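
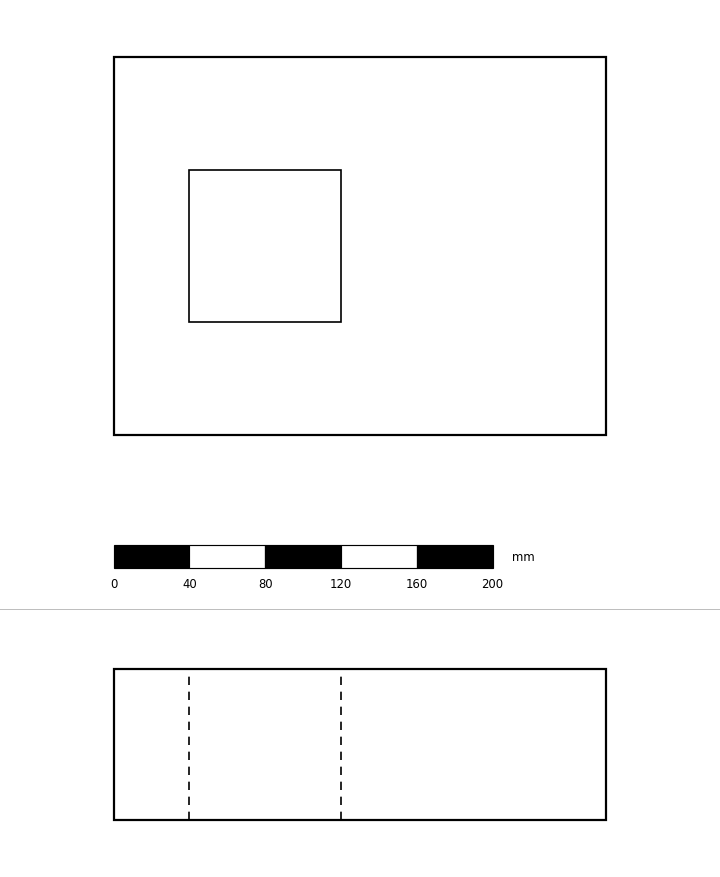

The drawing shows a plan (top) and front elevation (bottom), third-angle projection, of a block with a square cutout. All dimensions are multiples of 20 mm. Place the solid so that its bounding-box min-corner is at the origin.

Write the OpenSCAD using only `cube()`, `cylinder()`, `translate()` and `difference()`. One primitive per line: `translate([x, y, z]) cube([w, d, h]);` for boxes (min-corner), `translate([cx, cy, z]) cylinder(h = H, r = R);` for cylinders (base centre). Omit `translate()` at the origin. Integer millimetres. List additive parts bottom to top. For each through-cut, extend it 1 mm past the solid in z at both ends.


difference() {
  cube([260, 200, 80]);
  translate([40, 60, -1]) cube([80, 80, 82]);
}


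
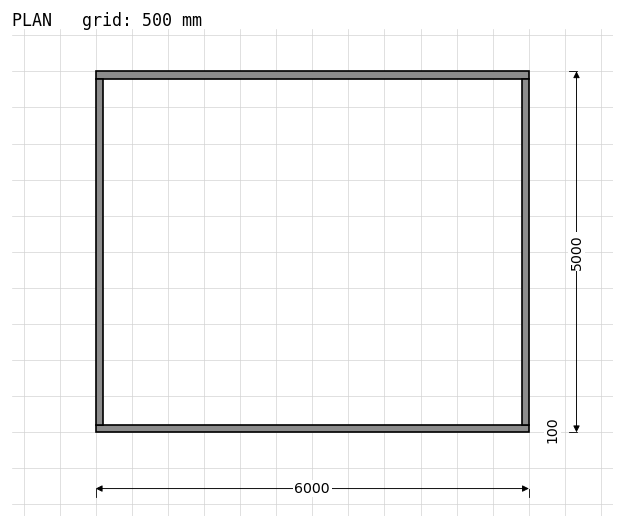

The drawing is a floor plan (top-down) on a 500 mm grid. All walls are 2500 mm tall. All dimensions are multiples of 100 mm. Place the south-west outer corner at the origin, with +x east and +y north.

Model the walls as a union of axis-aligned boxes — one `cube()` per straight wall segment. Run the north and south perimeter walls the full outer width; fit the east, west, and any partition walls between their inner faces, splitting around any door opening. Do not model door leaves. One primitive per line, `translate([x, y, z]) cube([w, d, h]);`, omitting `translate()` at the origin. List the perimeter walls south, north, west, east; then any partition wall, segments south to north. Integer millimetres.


cube([6000, 100, 2500]);
translate([0, 4900, 0]) cube([6000, 100, 2500]);
translate([0, 100, 0]) cube([100, 4800, 2500]);
translate([5900, 100, 0]) cube([100, 4800, 2500]);


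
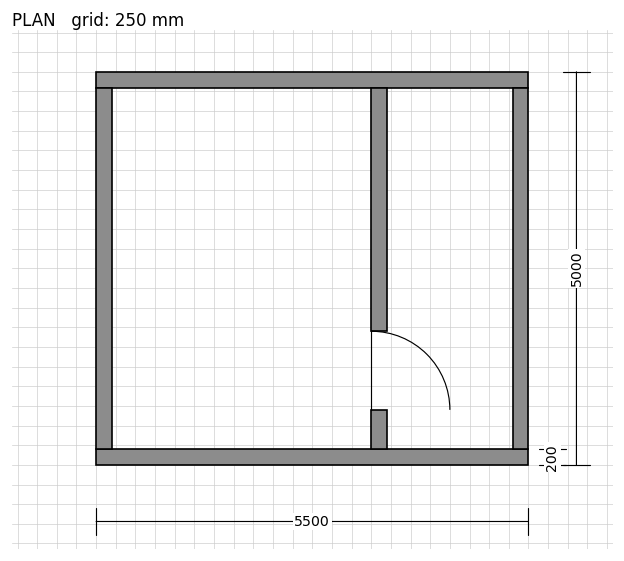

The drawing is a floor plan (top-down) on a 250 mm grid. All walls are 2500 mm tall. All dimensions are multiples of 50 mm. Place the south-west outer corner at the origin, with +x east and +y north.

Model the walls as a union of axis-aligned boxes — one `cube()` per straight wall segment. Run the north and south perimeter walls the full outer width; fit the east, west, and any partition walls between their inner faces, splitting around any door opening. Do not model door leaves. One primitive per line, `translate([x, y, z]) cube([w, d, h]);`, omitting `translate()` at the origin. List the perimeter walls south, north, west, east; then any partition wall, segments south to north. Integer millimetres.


cube([5500, 200, 2500]);
translate([0, 4800, 0]) cube([5500, 200, 2500]);
translate([0, 200, 0]) cube([200, 4600, 2500]);
translate([5300, 200, 0]) cube([200, 4600, 2500]);
translate([3500, 200, 0]) cube([200, 500, 2500]);
translate([3500, 1700, 0]) cube([200, 3100, 2500]);


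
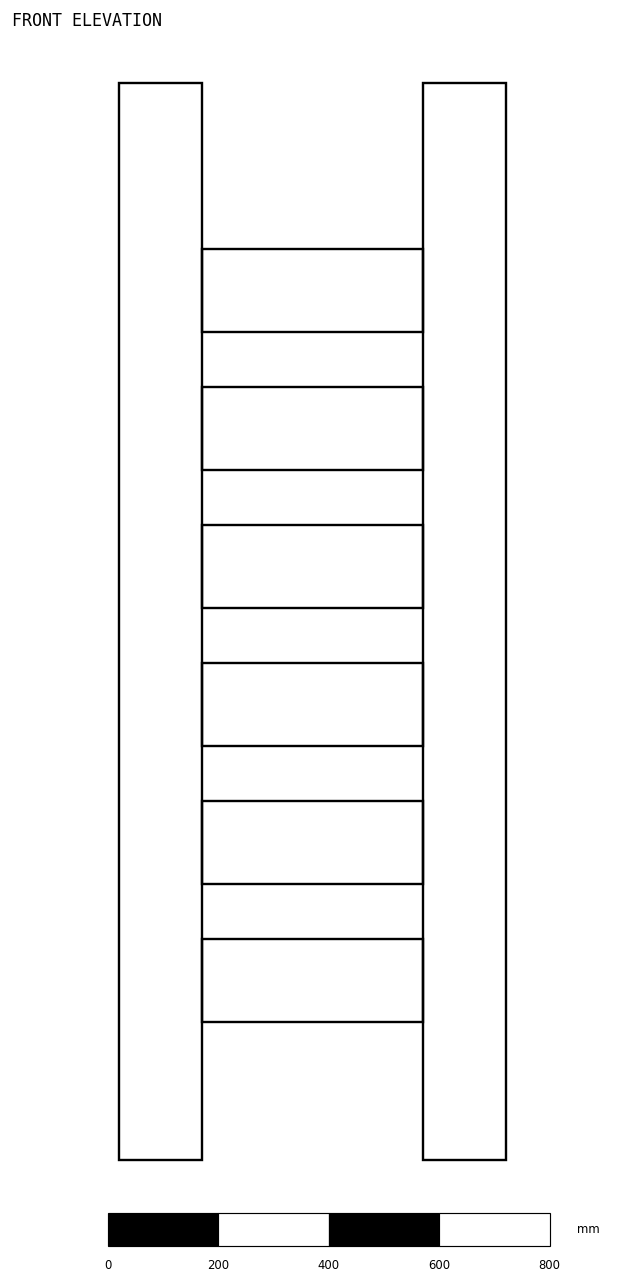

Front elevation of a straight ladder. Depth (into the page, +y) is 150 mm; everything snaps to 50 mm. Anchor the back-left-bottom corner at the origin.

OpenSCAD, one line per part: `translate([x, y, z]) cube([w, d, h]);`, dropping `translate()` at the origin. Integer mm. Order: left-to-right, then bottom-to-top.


cube([150, 150, 1950]);
translate([150, 0, 250]) cube([400, 150, 150]);
translate([150, 0, 500]) cube([400, 150, 150]);
translate([150, 0, 750]) cube([400, 150, 150]);
translate([150, 0, 1000]) cube([400, 150, 150]);
translate([150, 0, 1250]) cube([400, 150, 150]);
translate([150, 0, 1500]) cube([400, 150, 150]);
translate([550, 0, 0]) cube([150, 150, 1950]);


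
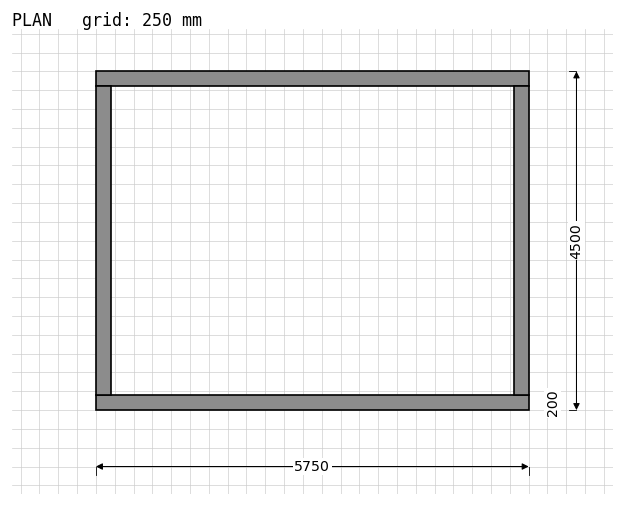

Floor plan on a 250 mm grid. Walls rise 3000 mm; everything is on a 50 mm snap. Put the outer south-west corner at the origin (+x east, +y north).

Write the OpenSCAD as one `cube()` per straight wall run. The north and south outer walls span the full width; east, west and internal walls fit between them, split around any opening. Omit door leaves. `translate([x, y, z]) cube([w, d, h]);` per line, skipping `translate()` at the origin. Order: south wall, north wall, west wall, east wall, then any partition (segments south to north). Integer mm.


cube([5750, 200, 3000]);
translate([0, 4300, 0]) cube([5750, 200, 3000]);
translate([0, 200, 0]) cube([200, 4100, 3000]);
translate([5550, 200, 0]) cube([200, 4100, 3000]);


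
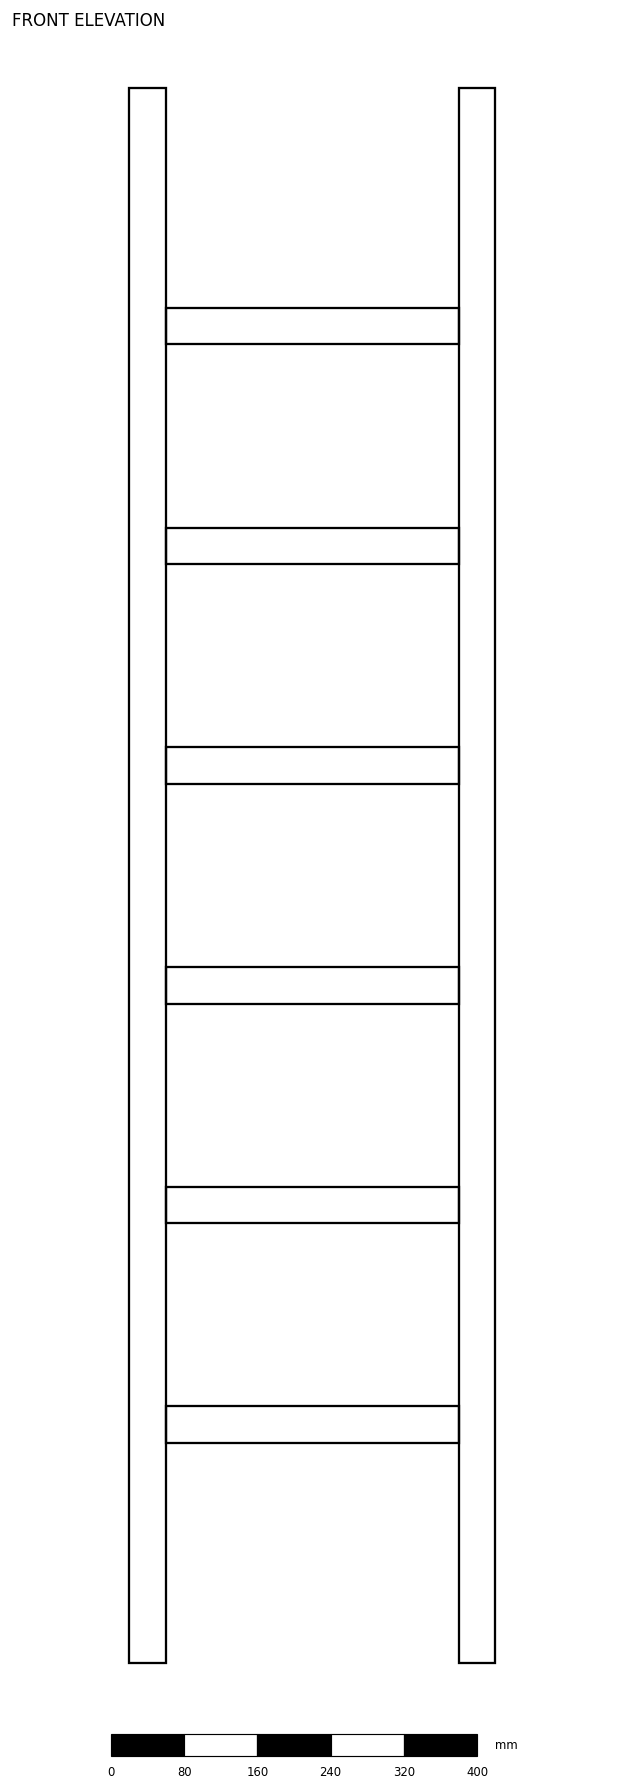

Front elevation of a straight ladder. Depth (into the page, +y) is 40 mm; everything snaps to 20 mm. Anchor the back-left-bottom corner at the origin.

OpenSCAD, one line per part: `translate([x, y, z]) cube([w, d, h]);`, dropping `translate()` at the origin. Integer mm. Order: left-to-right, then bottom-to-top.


cube([40, 40, 1720]);
translate([40, 0, 240]) cube([320, 40, 40]);
translate([40, 0, 480]) cube([320, 40, 40]);
translate([40, 0, 720]) cube([320, 40, 40]);
translate([40, 0, 960]) cube([320, 40, 40]);
translate([40, 0, 1200]) cube([320, 40, 40]);
translate([40, 0, 1440]) cube([320, 40, 40]);
translate([360, 0, 0]) cube([40, 40, 1720]);


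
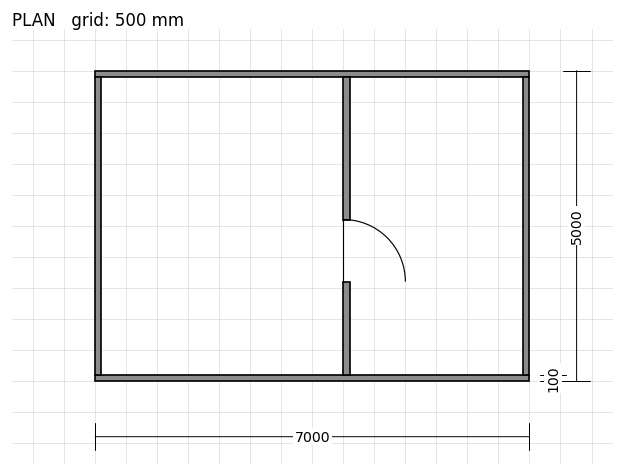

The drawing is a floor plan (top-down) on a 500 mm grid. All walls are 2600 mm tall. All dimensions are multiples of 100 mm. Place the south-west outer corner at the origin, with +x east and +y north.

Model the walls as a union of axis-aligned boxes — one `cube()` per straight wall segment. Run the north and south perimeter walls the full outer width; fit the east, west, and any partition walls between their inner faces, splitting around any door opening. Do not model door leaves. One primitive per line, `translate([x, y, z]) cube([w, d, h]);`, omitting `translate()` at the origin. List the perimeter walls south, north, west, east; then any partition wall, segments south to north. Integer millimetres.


cube([7000, 100, 2600]);
translate([0, 4900, 0]) cube([7000, 100, 2600]);
translate([0, 100, 0]) cube([100, 4800, 2600]);
translate([6900, 100, 0]) cube([100, 4800, 2600]);
translate([4000, 100, 0]) cube([100, 1500, 2600]);
translate([4000, 2600, 0]) cube([100, 2300, 2600]);


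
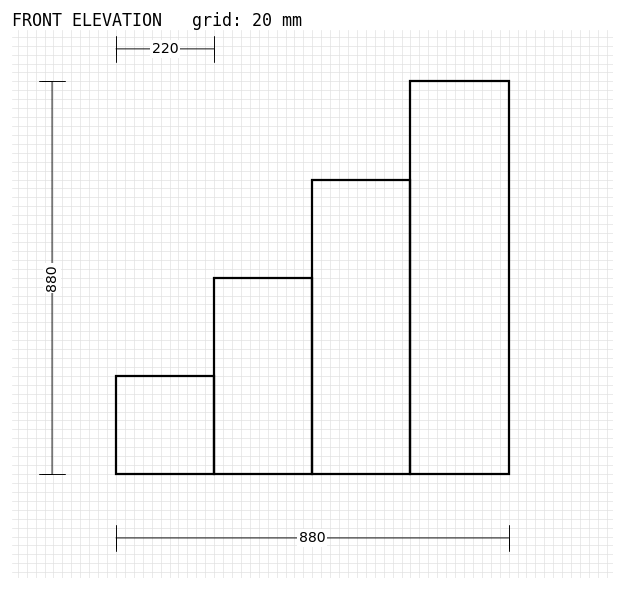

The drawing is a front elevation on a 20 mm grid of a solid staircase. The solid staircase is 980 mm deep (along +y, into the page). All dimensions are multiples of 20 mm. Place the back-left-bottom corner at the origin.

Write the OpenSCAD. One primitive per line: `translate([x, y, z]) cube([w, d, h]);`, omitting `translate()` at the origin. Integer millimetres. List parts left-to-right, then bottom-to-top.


cube([220, 980, 220]);
translate([220, 0, 0]) cube([220, 980, 440]);
translate([440, 0, 0]) cube([220, 980, 660]);
translate([660, 0, 0]) cube([220, 980, 880]);


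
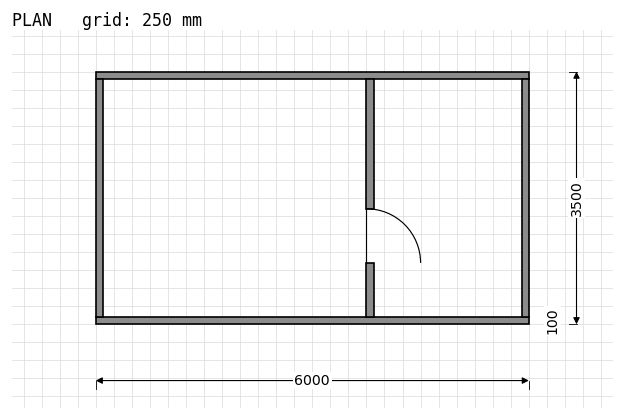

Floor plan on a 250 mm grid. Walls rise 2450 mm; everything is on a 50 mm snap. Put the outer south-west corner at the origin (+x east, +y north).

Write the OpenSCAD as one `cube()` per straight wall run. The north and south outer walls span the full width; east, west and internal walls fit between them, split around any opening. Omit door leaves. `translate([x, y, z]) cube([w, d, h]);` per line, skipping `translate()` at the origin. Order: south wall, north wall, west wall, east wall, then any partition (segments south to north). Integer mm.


cube([6000, 100, 2450]);
translate([0, 3400, 0]) cube([6000, 100, 2450]);
translate([0, 100, 0]) cube([100, 3300, 2450]);
translate([5900, 100, 0]) cube([100, 3300, 2450]);
translate([3750, 100, 0]) cube([100, 750, 2450]);
translate([3750, 1600, 0]) cube([100, 1800, 2450]);


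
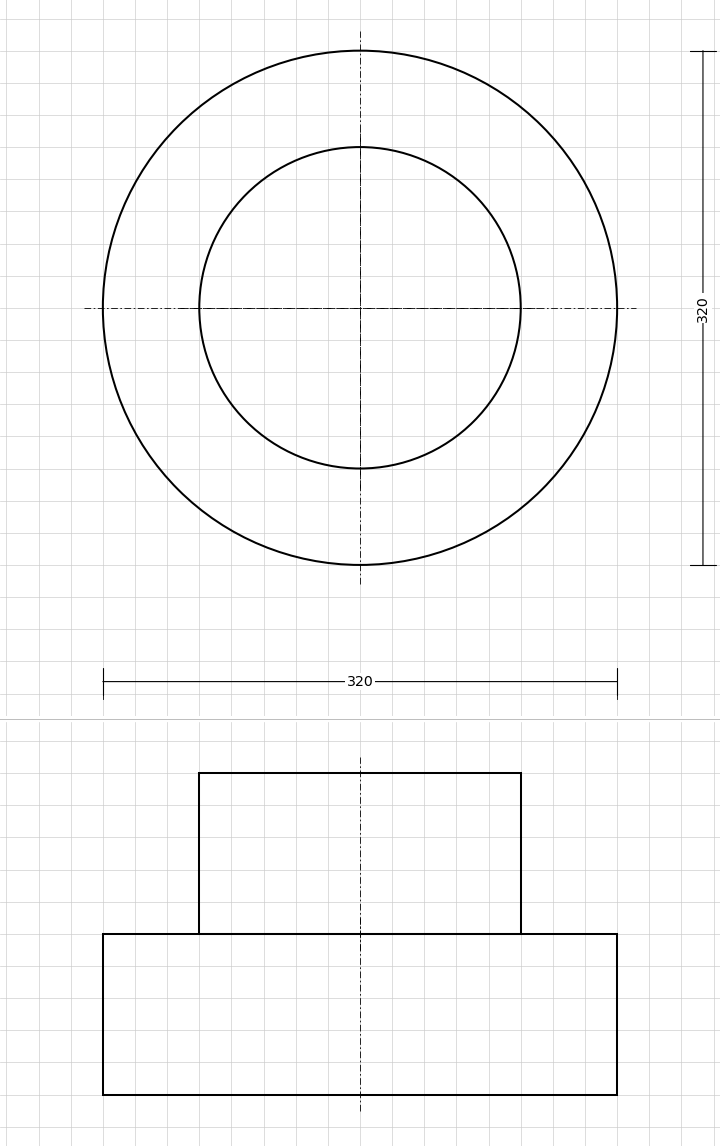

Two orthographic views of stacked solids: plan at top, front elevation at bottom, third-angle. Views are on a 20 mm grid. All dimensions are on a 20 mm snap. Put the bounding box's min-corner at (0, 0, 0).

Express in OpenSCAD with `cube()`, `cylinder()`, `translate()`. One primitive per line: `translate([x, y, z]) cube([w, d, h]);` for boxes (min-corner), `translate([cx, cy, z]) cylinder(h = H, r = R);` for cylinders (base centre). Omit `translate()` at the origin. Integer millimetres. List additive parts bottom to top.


translate([160, 160, 0]) cylinder(h = 100, r = 160);
translate([160, 160, 100]) cylinder(h = 100, r = 100);


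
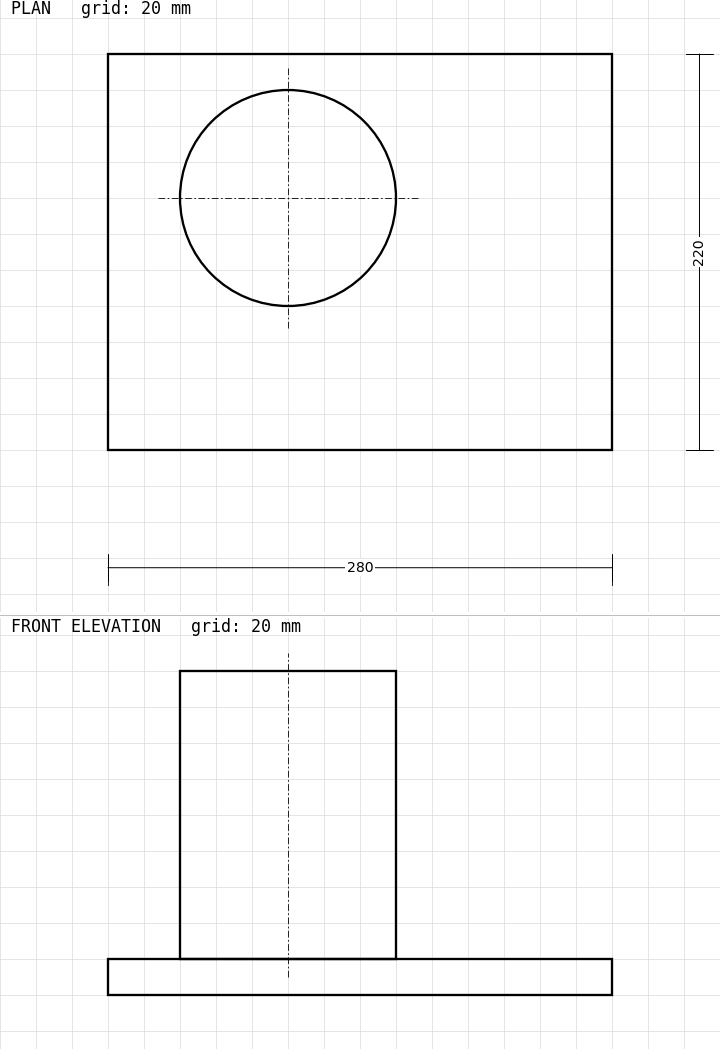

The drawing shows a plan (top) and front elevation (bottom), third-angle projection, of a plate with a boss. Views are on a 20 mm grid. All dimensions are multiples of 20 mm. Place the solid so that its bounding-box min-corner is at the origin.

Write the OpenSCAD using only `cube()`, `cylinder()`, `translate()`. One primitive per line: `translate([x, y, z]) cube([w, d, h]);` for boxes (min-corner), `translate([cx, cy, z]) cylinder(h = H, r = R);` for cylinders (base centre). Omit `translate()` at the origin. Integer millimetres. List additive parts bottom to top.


cube([280, 220, 20]);
translate([100, 140, 20]) cylinder(h = 160, r = 60);


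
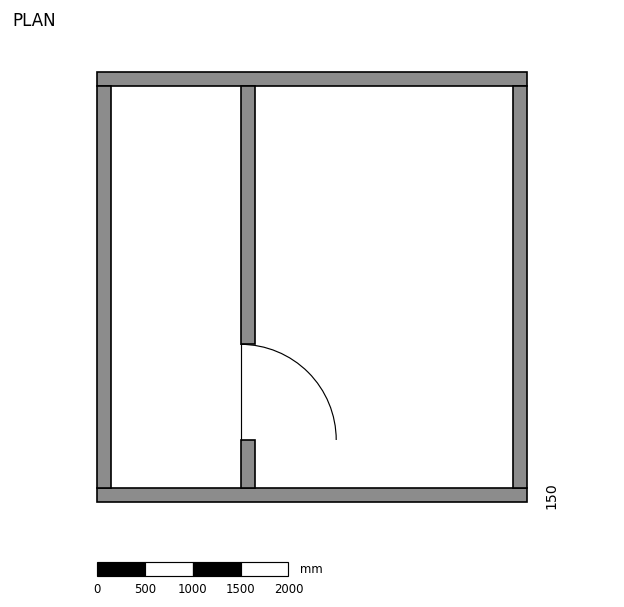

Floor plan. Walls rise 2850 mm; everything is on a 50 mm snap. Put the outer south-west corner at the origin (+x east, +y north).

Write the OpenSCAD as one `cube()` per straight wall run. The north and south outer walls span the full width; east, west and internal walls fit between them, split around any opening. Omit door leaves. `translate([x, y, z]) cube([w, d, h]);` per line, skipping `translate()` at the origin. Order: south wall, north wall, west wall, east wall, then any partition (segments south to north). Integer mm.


cube([4500, 150, 2850]);
translate([0, 4350, 0]) cube([4500, 150, 2850]);
translate([0, 150, 0]) cube([150, 4200, 2850]);
translate([4350, 150, 0]) cube([150, 4200, 2850]);
translate([1500, 150, 0]) cube([150, 500, 2850]);
translate([1500, 1650, 0]) cube([150, 2700, 2850]);


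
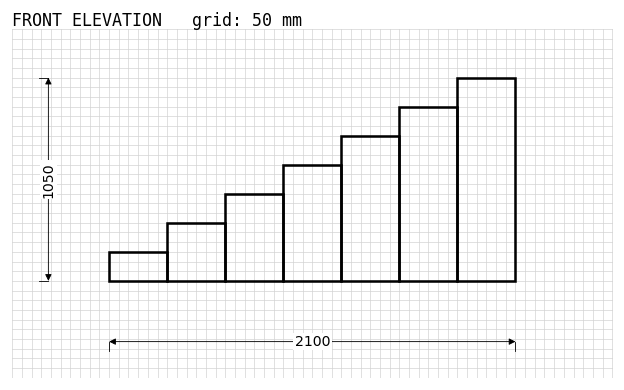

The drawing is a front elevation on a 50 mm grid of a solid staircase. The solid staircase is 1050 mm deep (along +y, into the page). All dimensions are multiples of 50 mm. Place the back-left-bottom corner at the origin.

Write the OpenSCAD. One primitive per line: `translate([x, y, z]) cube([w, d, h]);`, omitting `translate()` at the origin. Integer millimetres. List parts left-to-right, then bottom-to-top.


cube([300, 1050, 150]);
translate([300, 0, 0]) cube([300, 1050, 300]);
translate([600, 0, 0]) cube([300, 1050, 450]);
translate([900, 0, 0]) cube([300, 1050, 600]);
translate([1200, 0, 0]) cube([300, 1050, 750]);
translate([1500, 0, 0]) cube([300, 1050, 900]);
translate([1800, 0, 0]) cube([300, 1050, 1050]);


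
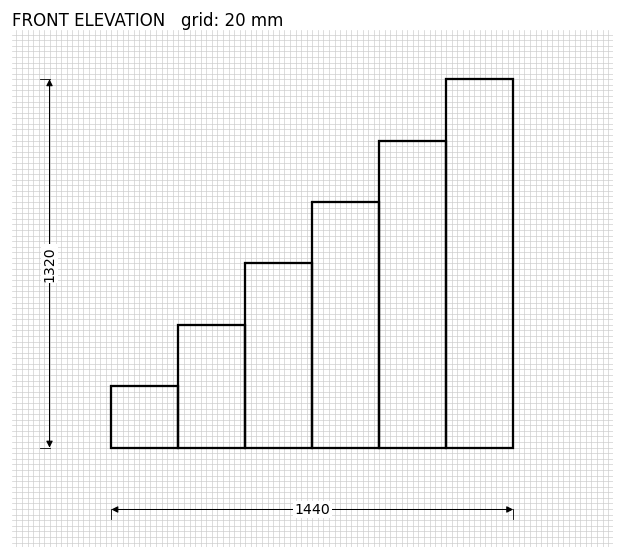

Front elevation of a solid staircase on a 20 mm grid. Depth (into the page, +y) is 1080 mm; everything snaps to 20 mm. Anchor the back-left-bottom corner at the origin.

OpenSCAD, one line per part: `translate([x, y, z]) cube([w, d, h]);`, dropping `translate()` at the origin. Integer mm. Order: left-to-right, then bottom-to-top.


cube([240, 1080, 220]);
translate([240, 0, 0]) cube([240, 1080, 440]);
translate([480, 0, 0]) cube([240, 1080, 660]);
translate([720, 0, 0]) cube([240, 1080, 880]);
translate([960, 0, 0]) cube([240, 1080, 1100]);
translate([1200, 0, 0]) cube([240, 1080, 1320]);


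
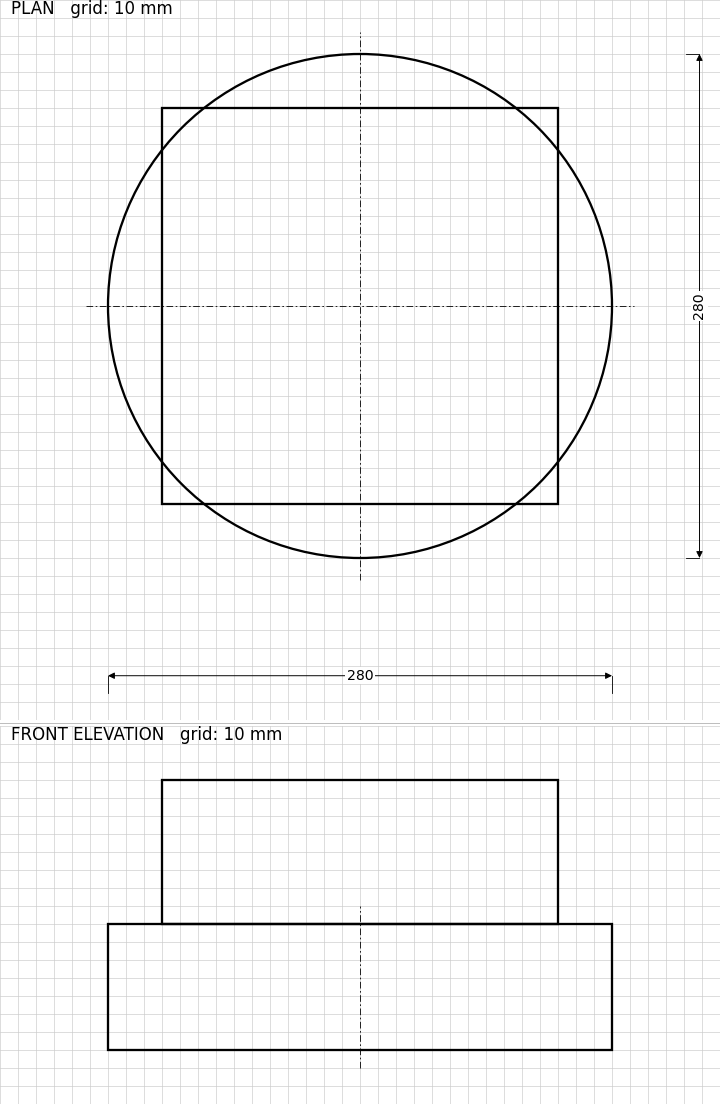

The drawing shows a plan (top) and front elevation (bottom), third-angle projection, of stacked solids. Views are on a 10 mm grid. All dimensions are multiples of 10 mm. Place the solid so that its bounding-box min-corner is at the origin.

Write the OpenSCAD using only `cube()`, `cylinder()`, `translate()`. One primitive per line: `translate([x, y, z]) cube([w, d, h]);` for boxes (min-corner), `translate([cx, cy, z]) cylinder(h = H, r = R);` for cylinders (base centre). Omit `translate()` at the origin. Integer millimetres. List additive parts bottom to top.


translate([140, 140, 0]) cylinder(h = 70, r = 140);
translate([30, 30, 70]) cube([220, 220, 80]);


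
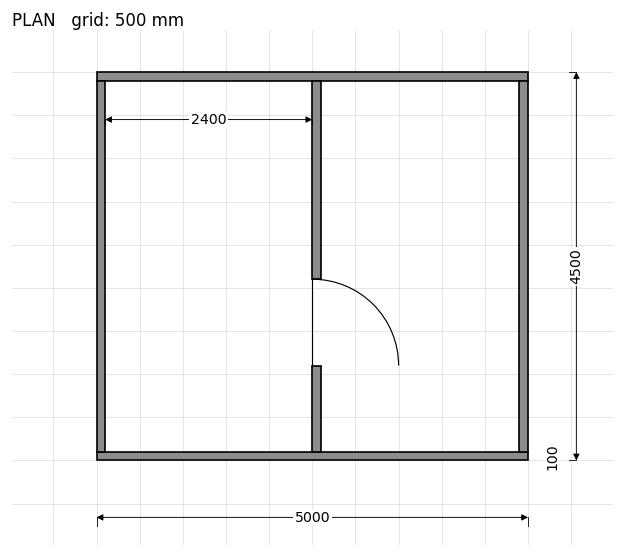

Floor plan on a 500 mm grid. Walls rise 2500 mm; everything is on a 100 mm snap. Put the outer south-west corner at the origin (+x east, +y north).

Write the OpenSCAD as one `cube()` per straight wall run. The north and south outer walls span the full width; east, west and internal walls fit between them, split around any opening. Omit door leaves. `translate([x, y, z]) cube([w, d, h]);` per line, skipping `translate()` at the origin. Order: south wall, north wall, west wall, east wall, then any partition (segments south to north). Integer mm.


cube([5000, 100, 2500]);
translate([0, 4400, 0]) cube([5000, 100, 2500]);
translate([0, 100, 0]) cube([100, 4300, 2500]);
translate([4900, 100, 0]) cube([100, 4300, 2500]);
translate([2500, 100, 0]) cube([100, 1000, 2500]);
translate([2500, 2100, 0]) cube([100, 2300, 2500]);


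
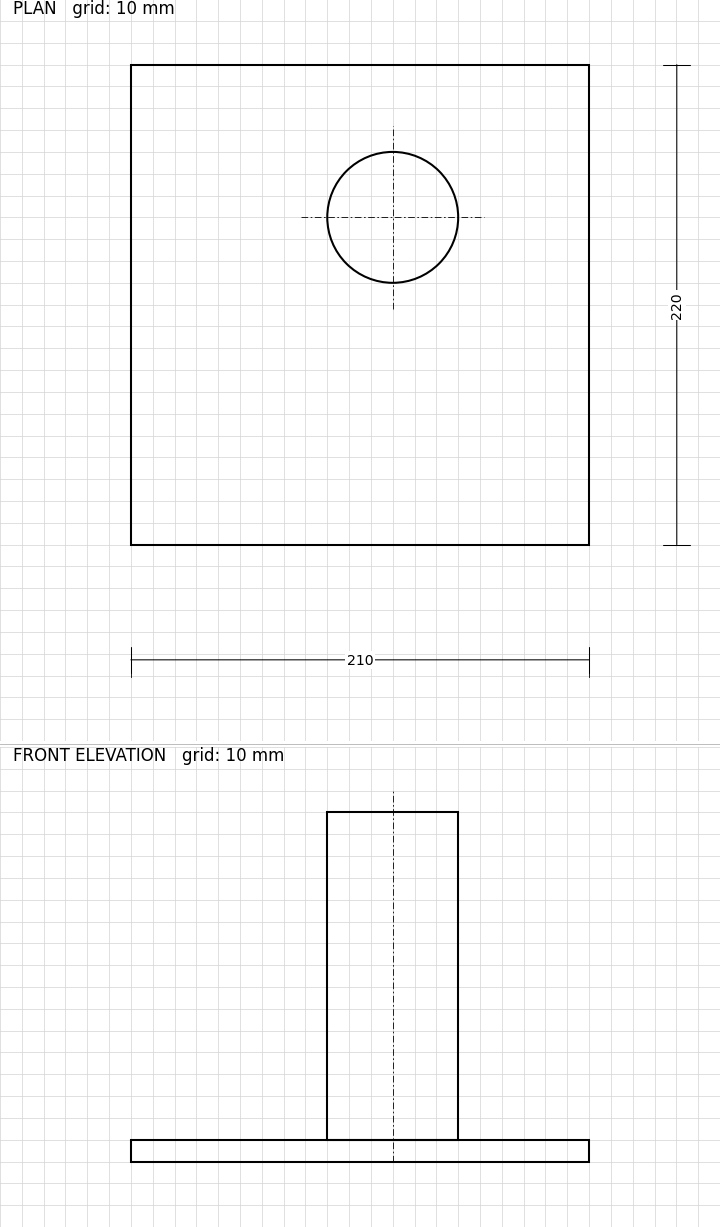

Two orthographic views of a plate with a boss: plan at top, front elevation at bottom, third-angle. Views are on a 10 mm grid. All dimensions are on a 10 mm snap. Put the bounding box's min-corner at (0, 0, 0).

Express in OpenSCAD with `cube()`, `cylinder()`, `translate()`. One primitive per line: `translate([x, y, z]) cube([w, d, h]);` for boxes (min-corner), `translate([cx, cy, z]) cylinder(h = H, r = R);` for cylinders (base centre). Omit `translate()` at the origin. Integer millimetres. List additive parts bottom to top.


cube([210, 220, 10]);
translate([120, 150, 10]) cylinder(h = 150, r = 30);


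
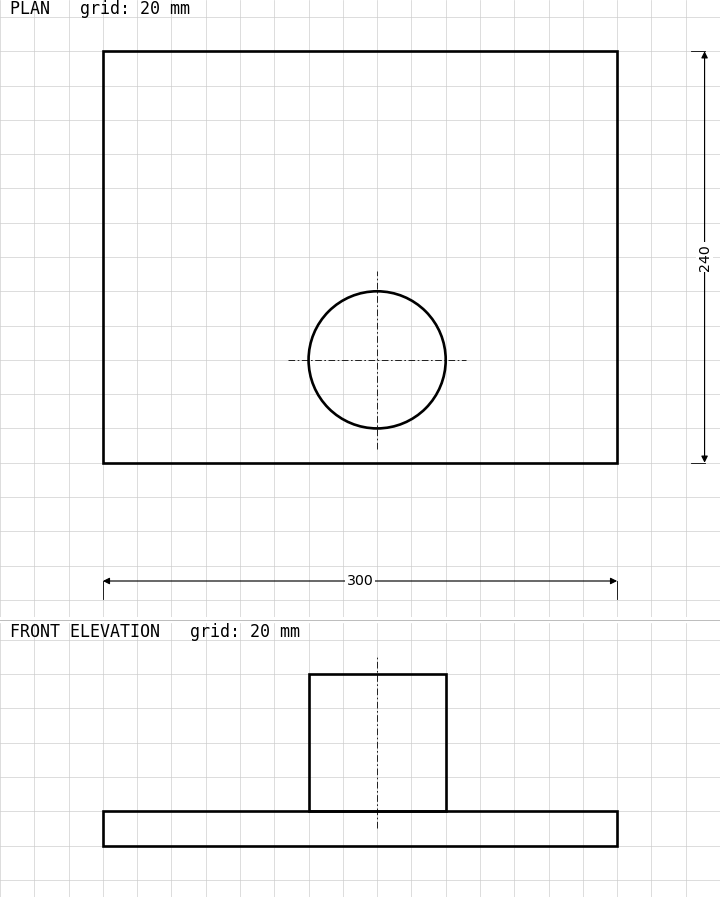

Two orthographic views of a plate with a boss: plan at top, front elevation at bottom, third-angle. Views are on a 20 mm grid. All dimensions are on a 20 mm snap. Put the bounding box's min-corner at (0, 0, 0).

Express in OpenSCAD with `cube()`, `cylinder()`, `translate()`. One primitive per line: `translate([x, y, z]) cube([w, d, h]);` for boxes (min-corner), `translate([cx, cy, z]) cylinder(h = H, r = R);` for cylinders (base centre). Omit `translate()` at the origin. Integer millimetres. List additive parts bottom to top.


cube([300, 240, 20]);
translate([160, 60, 20]) cylinder(h = 80, r = 40);


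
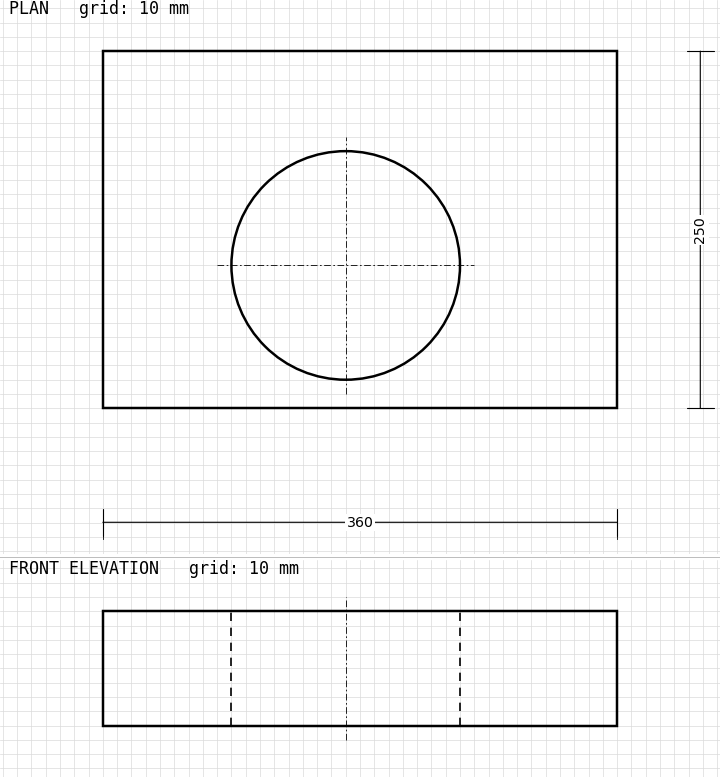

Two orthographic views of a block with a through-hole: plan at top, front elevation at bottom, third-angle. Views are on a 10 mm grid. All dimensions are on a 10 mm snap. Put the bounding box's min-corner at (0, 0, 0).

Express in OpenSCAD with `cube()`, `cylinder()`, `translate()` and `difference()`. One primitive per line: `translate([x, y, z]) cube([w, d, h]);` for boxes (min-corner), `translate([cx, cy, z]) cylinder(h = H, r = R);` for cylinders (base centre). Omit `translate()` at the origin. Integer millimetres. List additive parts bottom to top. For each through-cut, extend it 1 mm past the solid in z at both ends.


difference() {
  cube([360, 250, 80]);
  translate([170, 100, -1]) cylinder(h = 82, r = 80);
}


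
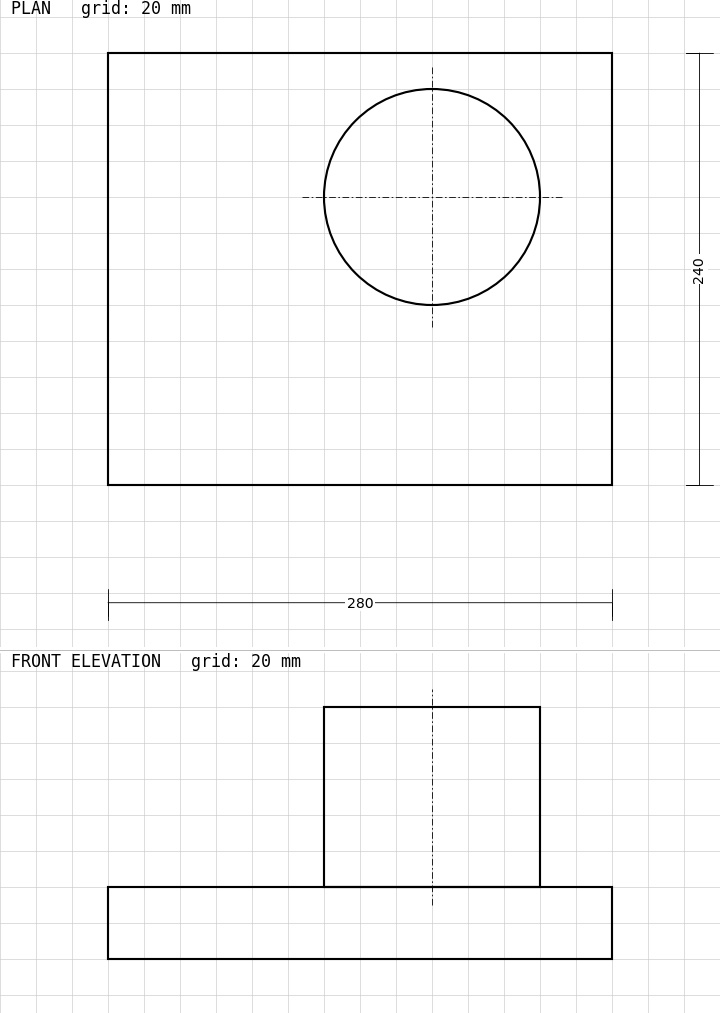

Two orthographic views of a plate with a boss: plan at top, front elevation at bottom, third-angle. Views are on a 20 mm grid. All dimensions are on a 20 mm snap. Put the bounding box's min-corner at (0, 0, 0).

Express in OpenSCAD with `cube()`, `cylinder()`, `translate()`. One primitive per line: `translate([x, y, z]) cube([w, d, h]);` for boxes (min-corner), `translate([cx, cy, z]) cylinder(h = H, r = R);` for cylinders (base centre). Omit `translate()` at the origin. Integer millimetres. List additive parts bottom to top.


cube([280, 240, 40]);
translate([180, 160, 40]) cylinder(h = 100, r = 60);


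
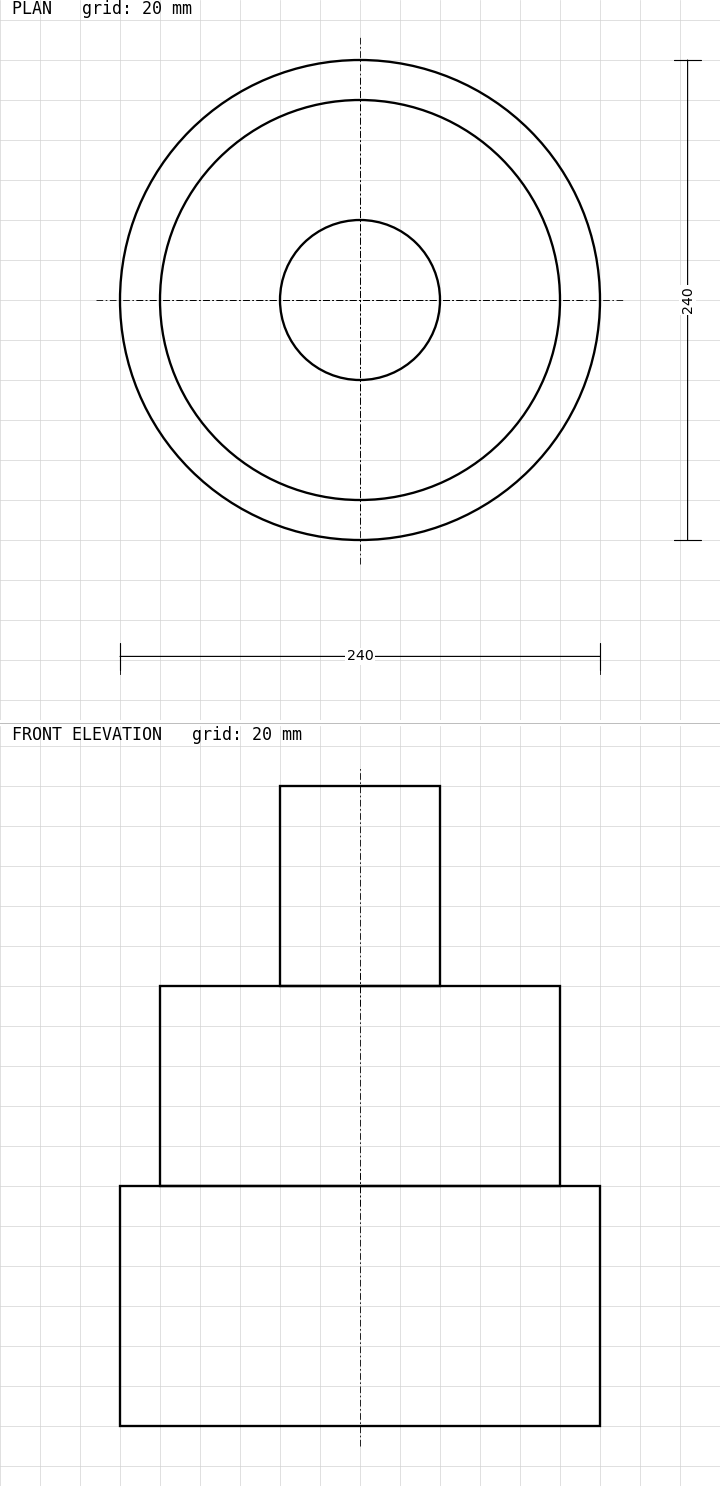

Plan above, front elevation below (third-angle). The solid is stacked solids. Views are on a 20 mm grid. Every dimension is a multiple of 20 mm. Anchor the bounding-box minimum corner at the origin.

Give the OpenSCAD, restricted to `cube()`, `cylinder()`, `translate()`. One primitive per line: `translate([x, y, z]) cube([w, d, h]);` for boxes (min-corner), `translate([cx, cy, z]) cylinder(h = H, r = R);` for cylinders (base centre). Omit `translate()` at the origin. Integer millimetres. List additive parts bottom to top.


translate([120, 120, 0]) cylinder(h = 120, r = 120);
translate([120, 120, 120]) cylinder(h = 100, r = 100);
translate([120, 120, 220]) cylinder(h = 100, r = 40);


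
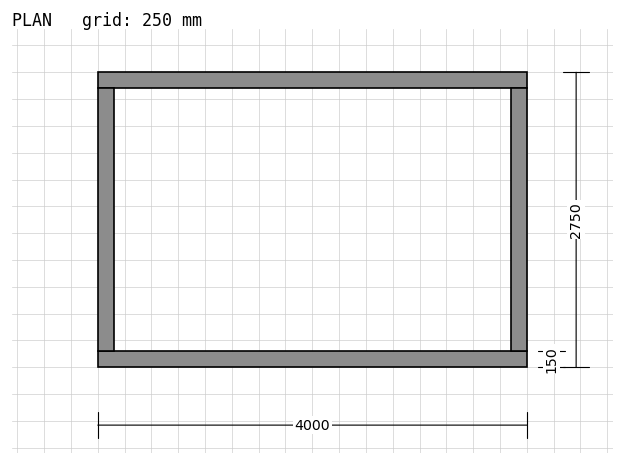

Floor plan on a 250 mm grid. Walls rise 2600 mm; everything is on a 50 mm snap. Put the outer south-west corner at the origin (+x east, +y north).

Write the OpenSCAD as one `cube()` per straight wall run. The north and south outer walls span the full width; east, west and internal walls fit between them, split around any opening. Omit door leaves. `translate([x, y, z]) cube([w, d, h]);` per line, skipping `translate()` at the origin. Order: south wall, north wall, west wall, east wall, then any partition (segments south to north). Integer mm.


cube([4000, 150, 2600]);
translate([0, 2600, 0]) cube([4000, 150, 2600]);
translate([0, 150, 0]) cube([150, 2450, 2600]);
translate([3850, 150, 0]) cube([150, 2450, 2600]);


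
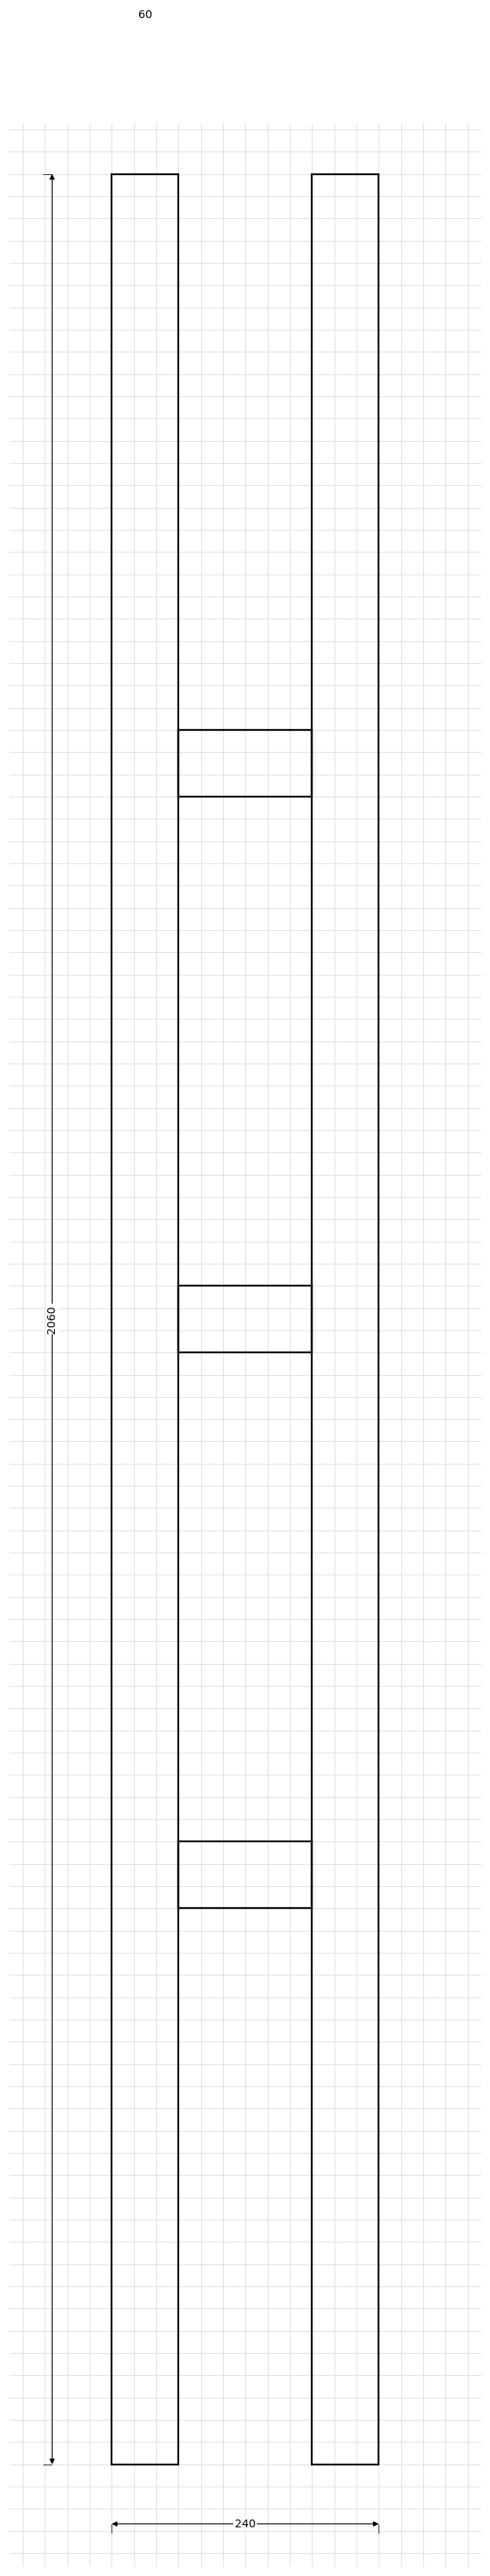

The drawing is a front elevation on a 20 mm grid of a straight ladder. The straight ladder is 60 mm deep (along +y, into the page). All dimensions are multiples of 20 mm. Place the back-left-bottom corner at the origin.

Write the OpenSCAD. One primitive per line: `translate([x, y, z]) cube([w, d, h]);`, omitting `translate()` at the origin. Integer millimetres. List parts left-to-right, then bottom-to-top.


cube([60, 60, 2060]);
translate([60, 0, 500]) cube([120, 60, 60]);
translate([60, 0, 1000]) cube([120, 60, 60]);
translate([60, 0, 1500]) cube([120, 60, 60]);
translate([180, 0, 0]) cube([60, 60, 2060]);


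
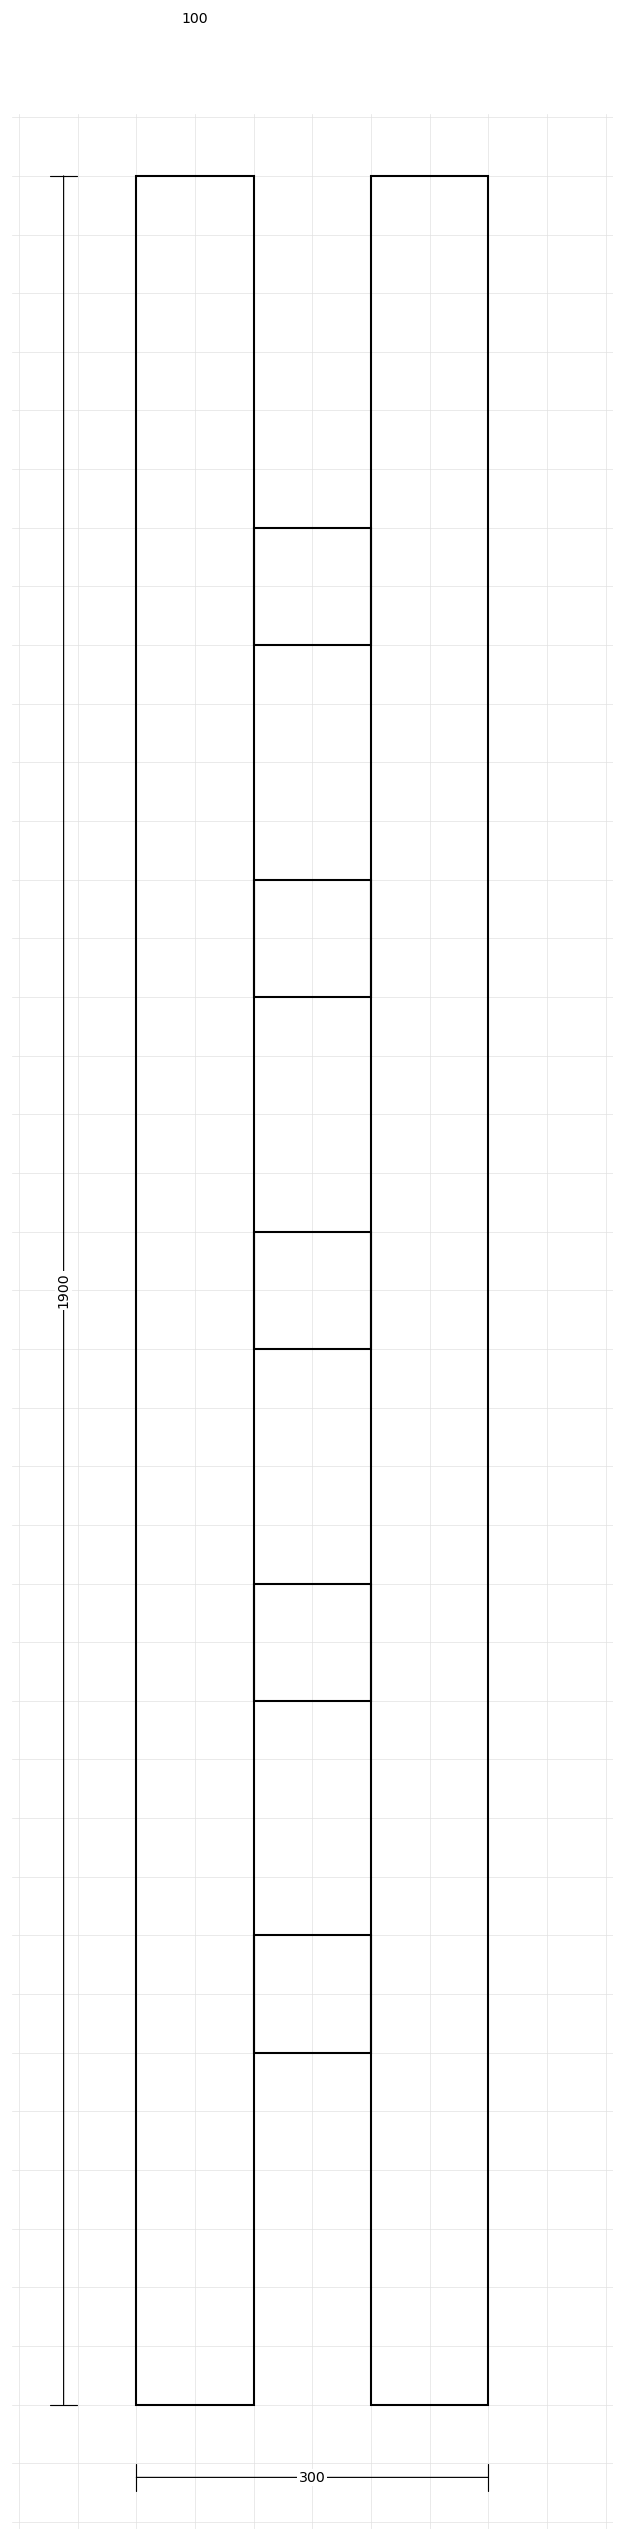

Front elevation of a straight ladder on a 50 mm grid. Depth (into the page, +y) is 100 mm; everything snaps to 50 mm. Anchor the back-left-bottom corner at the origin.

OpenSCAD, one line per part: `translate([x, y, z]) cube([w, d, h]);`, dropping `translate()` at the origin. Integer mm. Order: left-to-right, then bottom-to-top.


cube([100, 100, 1900]);
translate([100, 0, 300]) cube([100, 100, 100]);
translate([100, 0, 600]) cube([100, 100, 100]);
translate([100, 0, 900]) cube([100, 100, 100]);
translate([100, 0, 1200]) cube([100, 100, 100]);
translate([100, 0, 1500]) cube([100, 100, 100]);
translate([200, 0, 0]) cube([100, 100, 1900]);


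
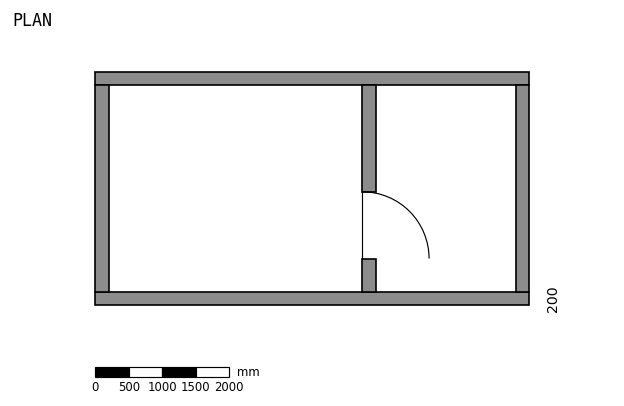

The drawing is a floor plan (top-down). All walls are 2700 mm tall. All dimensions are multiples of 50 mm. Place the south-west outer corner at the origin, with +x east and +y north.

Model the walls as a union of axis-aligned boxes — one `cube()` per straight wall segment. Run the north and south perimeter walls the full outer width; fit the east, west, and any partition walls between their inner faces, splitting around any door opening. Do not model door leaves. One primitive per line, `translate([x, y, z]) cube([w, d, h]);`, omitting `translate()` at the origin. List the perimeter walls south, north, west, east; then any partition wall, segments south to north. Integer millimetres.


cube([6500, 200, 2700]);
translate([0, 3300, 0]) cube([6500, 200, 2700]);
translate([0, 200, 0]) cube([200, 3100, 2700]);
translate([6300, 200, 0]) cube([200, 3100, 2700]);
translate([4000, 200, 0]) cube([200, 500, 2700]);
translate([4000, 1700, 0]) cube([200, 1600, 2700]);


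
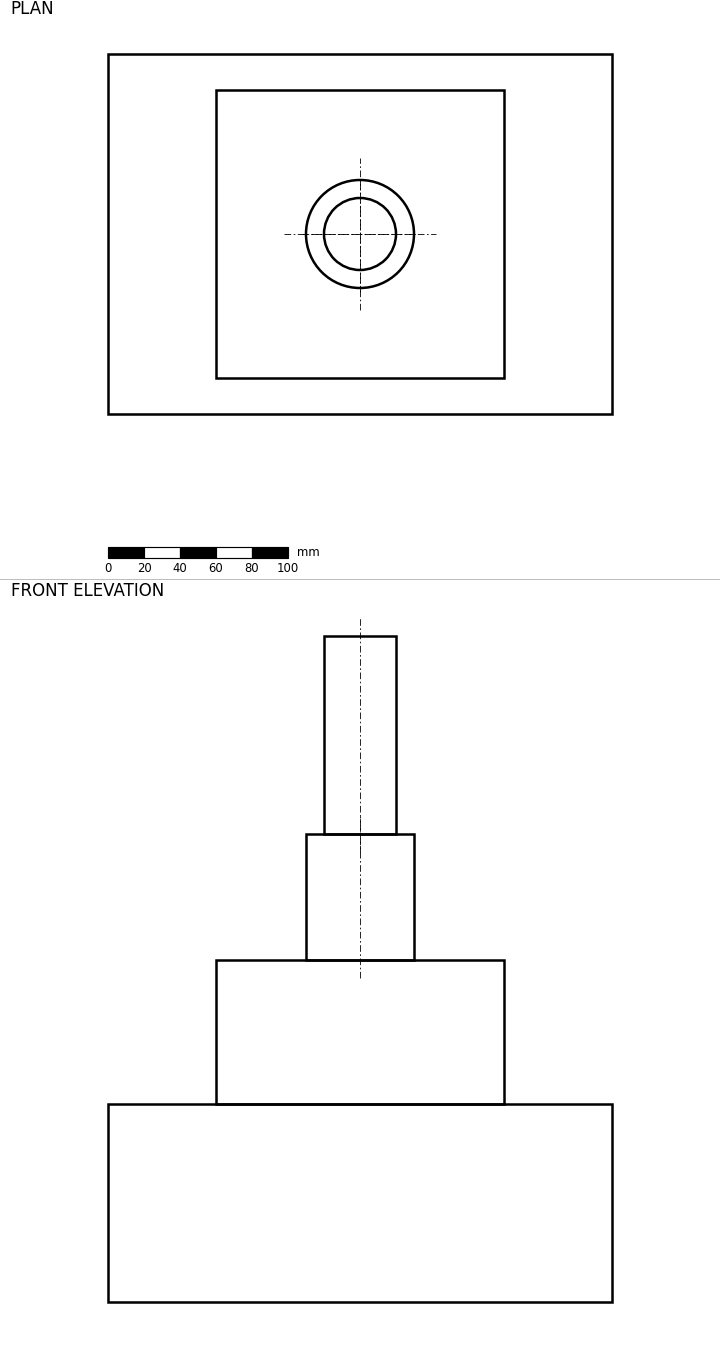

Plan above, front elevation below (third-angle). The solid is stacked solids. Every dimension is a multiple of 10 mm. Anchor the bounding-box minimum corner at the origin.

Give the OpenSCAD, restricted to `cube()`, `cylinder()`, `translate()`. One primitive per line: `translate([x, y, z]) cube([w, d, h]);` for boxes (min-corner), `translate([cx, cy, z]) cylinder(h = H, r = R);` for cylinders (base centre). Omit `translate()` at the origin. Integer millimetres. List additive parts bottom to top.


cube([280, 200, 110]);
translate([60, 20, 110]) cube([160, 160, 80]);
translate([140, 100, 190]) cylinder(h = 70, r = 30);
translate([140, 100, 260]) cylinder(h = 110, r = 20);


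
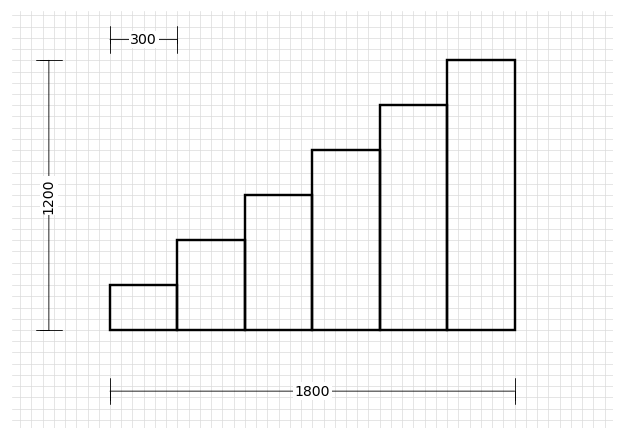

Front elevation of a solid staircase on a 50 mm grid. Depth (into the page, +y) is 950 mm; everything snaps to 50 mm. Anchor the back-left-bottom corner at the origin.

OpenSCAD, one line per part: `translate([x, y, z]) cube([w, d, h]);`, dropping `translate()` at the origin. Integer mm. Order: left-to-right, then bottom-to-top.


cube([300, 950, 200]);
translate([300, 0, 0]) cube([300, 950, 400]);
translate([600, 0, 0]) cube([300, 950, 600]);
translate([900, 0, 0]) cube([300, 950, 800]);
translate([1200, 0, 0]) cube([300, 950, 1000]);
translate([1500, 0, 0]) cube([300, 950, 1200]);


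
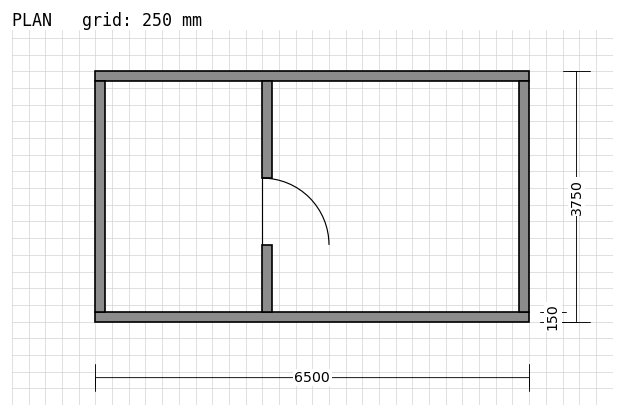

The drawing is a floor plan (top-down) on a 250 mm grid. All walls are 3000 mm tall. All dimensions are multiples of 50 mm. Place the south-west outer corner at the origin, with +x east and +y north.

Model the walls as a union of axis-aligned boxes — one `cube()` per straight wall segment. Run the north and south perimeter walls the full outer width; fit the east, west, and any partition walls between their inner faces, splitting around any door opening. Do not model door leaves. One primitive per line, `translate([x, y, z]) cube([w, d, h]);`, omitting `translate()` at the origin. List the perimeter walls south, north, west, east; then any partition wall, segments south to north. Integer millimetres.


cube([6500, 150, 3000]);
translate([0, 3600, 0]) cube([6500, 150, 3000]);
translate([0, 150, 0]) cube([150, 3450, 3000]);
translate([6350, 150, 0]) cube([150, 3450, 3000]);
translate([2500, 150, 0]) cube([150, 1000, 3000]);
translate([2500, 2150, 0]) cube([150, 1450, 3000]);


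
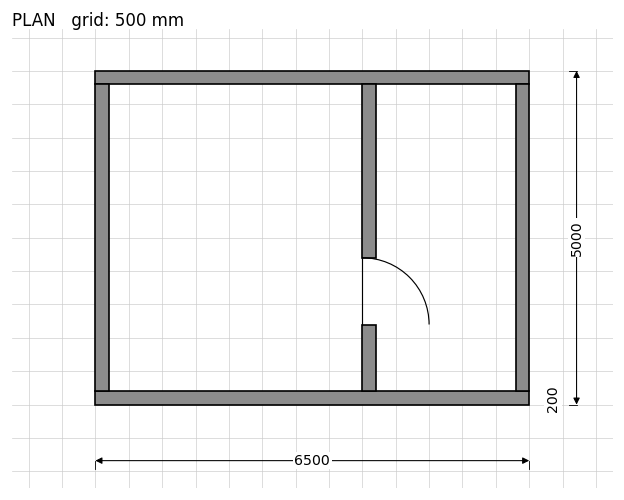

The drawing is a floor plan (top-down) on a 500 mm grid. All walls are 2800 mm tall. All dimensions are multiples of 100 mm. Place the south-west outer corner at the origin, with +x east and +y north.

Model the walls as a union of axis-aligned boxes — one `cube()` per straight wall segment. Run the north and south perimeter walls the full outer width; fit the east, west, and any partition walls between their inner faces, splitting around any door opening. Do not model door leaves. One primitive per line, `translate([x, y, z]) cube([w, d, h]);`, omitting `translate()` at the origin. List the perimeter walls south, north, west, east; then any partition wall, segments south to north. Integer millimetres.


cube([6500, 200, 2800]);
translate([0, 4800, 0]) cube([6500, 200, 2800]);
translate([0, 200, 0]) cube([200, 4600, 2800]);
translate([6300, 200, 0]) cube([200, 4600, 2800]);
translate([4000, 200, 0]) cube([200, 1000, 2800]);
translate([4000, 2200, 0]) cube([200, 2600, 2800]);


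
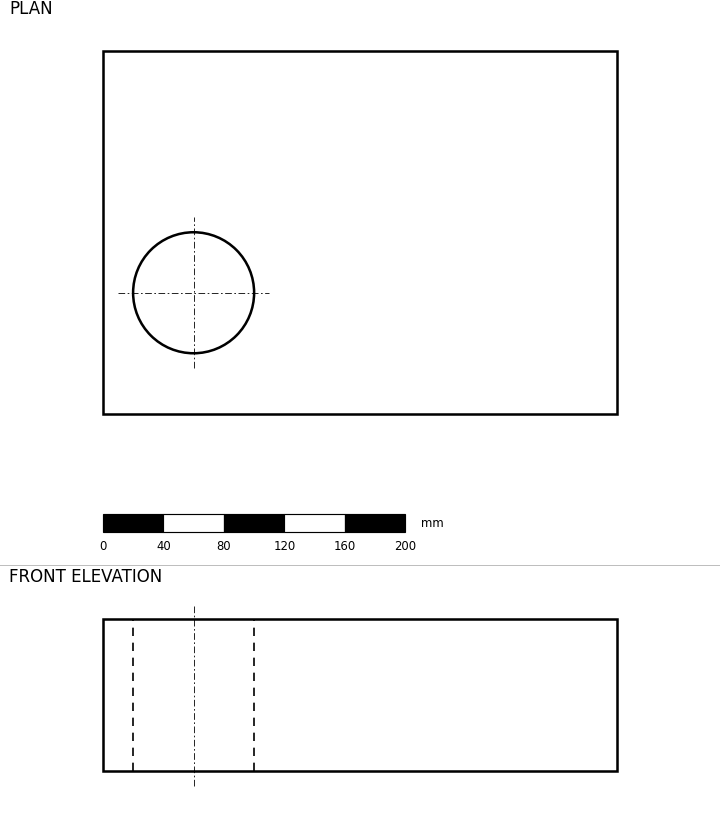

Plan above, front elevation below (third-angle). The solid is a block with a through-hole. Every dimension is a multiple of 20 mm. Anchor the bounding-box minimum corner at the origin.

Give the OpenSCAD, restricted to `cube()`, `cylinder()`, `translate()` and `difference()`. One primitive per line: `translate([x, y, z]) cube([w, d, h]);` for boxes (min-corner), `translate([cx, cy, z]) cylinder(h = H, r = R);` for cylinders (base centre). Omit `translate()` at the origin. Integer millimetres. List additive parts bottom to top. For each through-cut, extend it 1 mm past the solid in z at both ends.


difference() {
  cube([340, 240, 100]);
  translate([60, 80, -1]) cylinder(h = 102, r = 40);
}


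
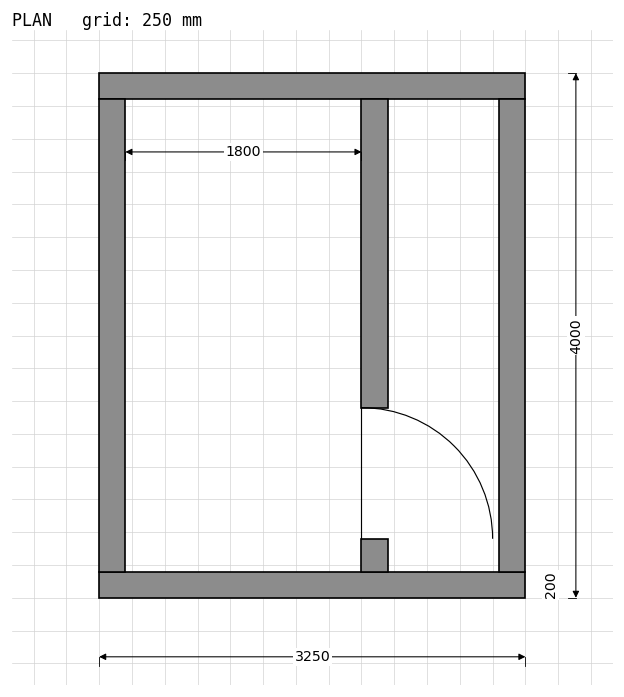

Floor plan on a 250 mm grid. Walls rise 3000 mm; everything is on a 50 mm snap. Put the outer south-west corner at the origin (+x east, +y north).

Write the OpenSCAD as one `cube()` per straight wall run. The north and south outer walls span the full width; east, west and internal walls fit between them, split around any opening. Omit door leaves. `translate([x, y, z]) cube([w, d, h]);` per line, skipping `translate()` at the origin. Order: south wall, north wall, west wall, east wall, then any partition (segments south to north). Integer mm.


cube([3250, 200, 3000]);
translate([0, 3800, 0]) cube([3250, 200, 3000]);
translate([0, 200, 0]) cube([200, 3600, 3000]);
translate([3050, 200, 0]) cube([200, 3600, 3000]);
translate([2000, 200, 0]) cube([200, 250, 3000]);
translate([2000, 1450, 0]) cube([200, 2350, 3000]);


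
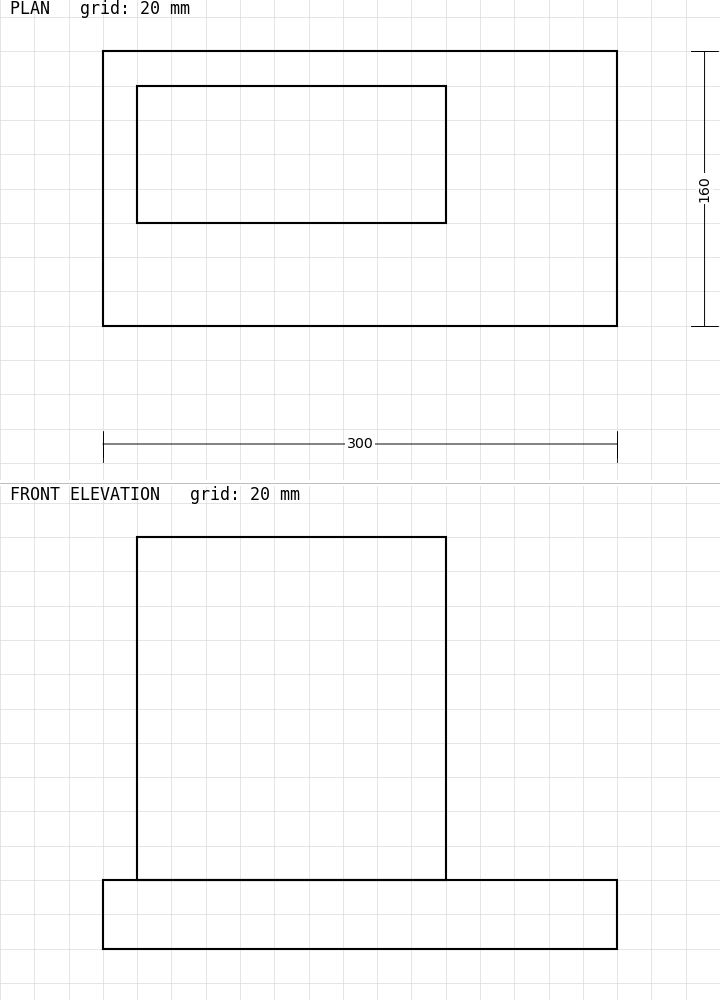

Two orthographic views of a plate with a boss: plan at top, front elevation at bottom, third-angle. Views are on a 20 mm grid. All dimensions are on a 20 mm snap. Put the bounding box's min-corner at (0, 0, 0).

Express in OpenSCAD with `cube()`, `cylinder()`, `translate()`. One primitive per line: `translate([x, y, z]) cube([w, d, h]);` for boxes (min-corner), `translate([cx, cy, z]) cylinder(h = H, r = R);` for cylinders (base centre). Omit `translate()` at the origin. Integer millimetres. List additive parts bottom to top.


cube([300, 160, 40]);
translate([20, 60, 40]) cube([180, 80, 200]);


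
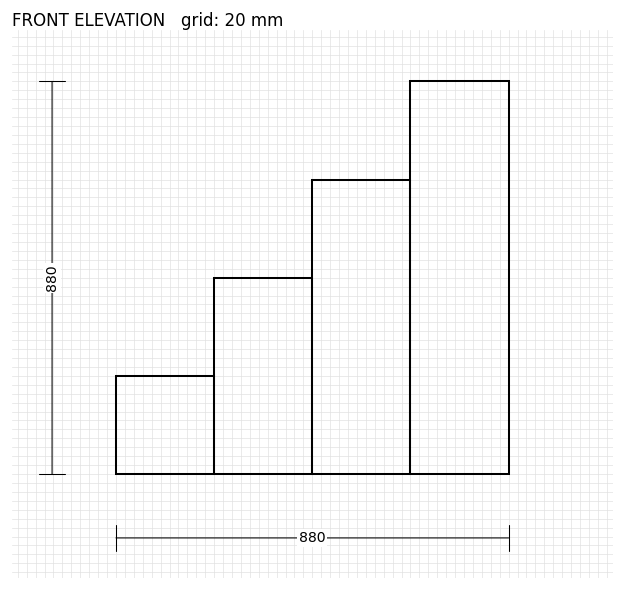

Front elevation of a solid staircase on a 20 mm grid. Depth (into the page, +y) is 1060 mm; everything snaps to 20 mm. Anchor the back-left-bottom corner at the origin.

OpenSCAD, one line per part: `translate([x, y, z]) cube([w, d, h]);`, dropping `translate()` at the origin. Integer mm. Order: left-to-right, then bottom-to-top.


cube([220, 1060, 220]);
translate([220, 0, 0]) cube([220, 1060, 440]);
translate([440, 0, 0]) cube([220, 1060, 660]);
translate([660, 0, 0]) cube([220, 1060, 880]);


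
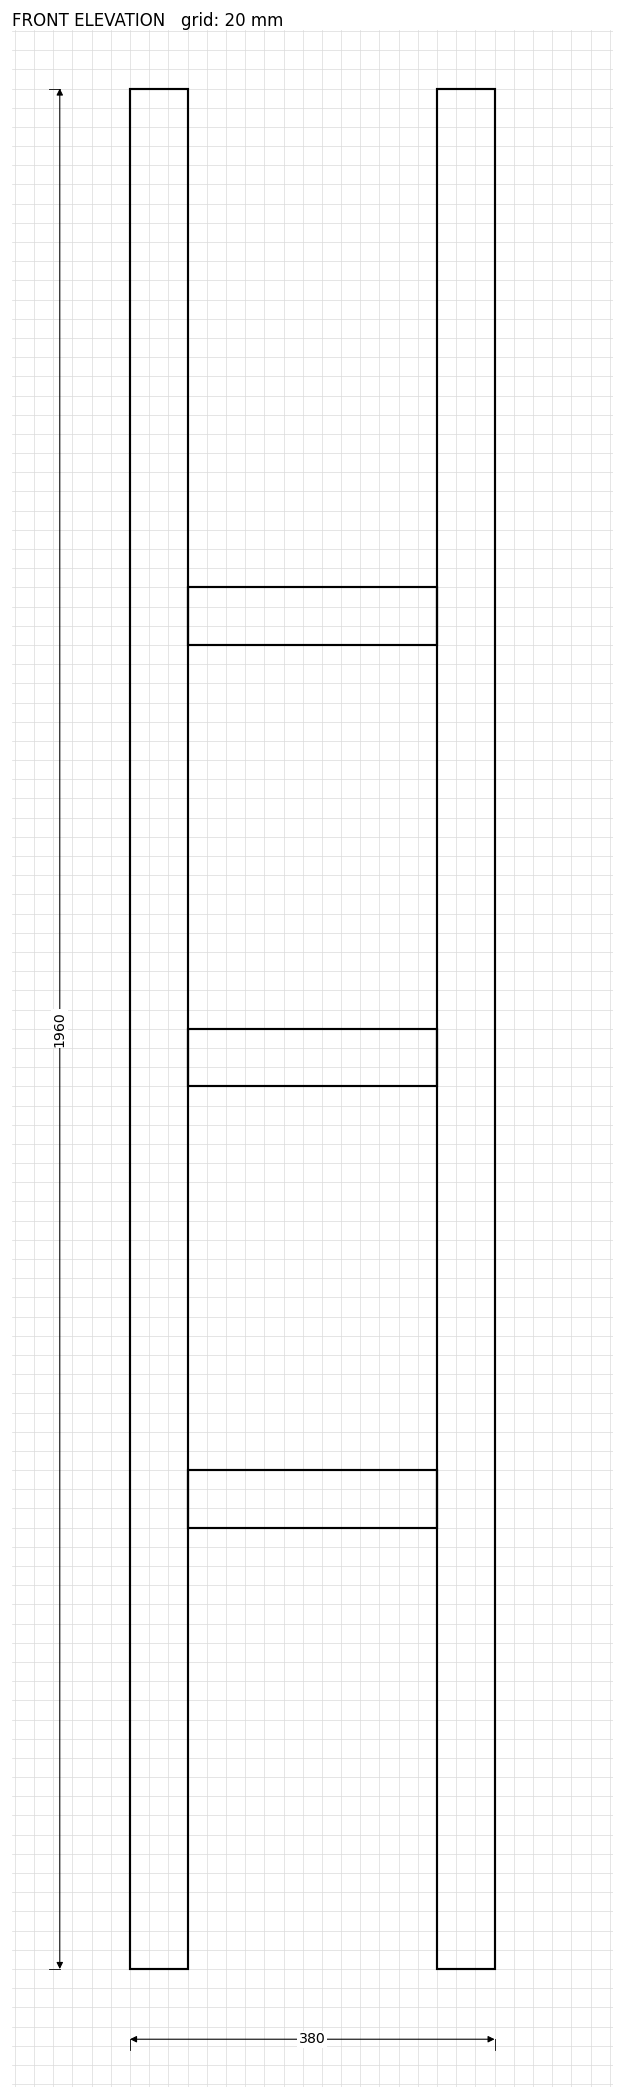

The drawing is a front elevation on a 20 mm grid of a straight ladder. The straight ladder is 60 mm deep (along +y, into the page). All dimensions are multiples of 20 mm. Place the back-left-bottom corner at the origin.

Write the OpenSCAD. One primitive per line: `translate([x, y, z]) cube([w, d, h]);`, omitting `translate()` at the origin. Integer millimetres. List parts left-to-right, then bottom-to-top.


cube([60, 60, 1960]);
translate([60, 0, 460]) cube([260, 60, 60]);
translate([60, 0, 920]) cube([260, 60, 60]);
translate([60, 0, 1380]) cube([260, 60, 60]);
translate([320, 0, 0]) cube([60, 60, 1960]);


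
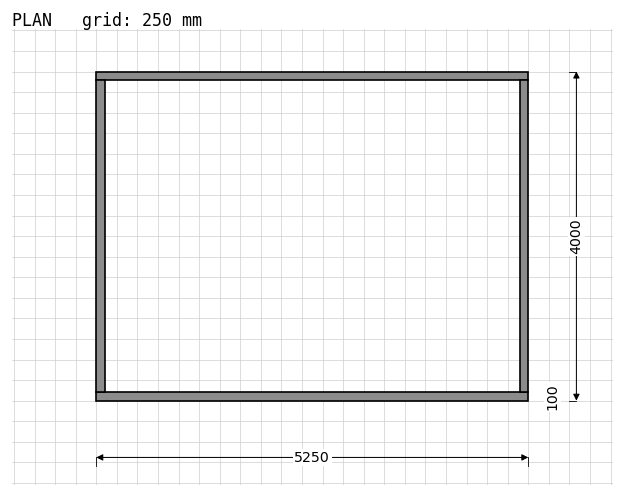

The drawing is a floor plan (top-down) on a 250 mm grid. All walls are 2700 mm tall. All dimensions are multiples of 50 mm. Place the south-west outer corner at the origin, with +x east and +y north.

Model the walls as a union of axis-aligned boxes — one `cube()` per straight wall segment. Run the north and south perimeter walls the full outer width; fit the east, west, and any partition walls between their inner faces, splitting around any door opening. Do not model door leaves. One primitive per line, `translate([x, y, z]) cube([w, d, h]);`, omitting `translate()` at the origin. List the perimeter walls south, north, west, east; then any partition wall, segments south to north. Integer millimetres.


cube([5250, 100, 2700]);
translate([0, 3900, 0]) cube([5250, 100, 2700]);
translate([0, 100, 0]) cube([100, 3800, 2700]);
translate([5150, 100, 0]) cube([100, 3800, 2700]);


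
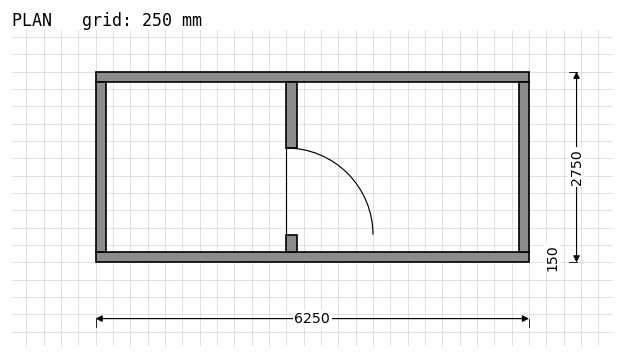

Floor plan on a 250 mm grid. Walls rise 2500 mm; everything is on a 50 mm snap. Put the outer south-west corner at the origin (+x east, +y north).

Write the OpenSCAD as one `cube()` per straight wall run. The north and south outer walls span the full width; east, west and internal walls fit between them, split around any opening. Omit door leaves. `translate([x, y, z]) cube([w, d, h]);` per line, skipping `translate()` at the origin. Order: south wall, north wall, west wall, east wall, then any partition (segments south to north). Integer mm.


cube([6250, 150, 2500]);
translate([0, 2600, 0]) cube([6250, 150, 2500]);
translate([0, 150, 0]) cube([150, 2450, 2500]);
translate([6100, 150, 0]) cube([150, 2450, 2500]);
translate([2750, 150, 0]) cube([150, 250, 2500]);
translate([2750, 1650, 0]) cube([150, 950, 2500]);


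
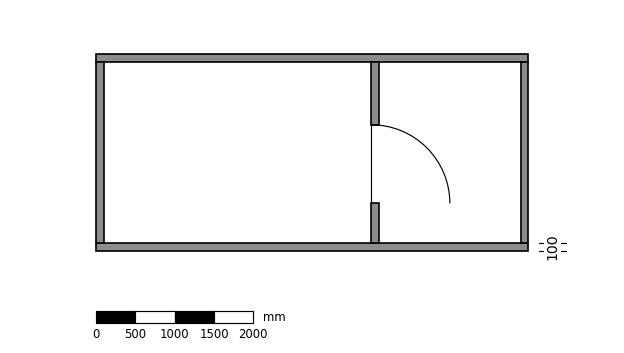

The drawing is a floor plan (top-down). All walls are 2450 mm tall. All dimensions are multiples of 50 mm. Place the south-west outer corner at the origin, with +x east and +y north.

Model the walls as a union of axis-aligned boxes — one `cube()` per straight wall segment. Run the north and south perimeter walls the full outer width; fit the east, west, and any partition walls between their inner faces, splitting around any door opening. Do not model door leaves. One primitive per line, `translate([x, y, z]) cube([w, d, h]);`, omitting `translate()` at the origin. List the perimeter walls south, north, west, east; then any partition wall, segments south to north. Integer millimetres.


cube([5500, 100, 2450]);
translate([0, 2400, 0]) cube([5500, 100, 2450]);
translate([0, 100, 0]) cube([100, 2300, 2450]);
translate([5400, 100, 0]) cube([100, 2300, 2450]);
translate([3500, 100, 0]) cube([100, 500, 2450]);
translate([3500, 1600, 0]) cube([100, 800, 2450]);
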